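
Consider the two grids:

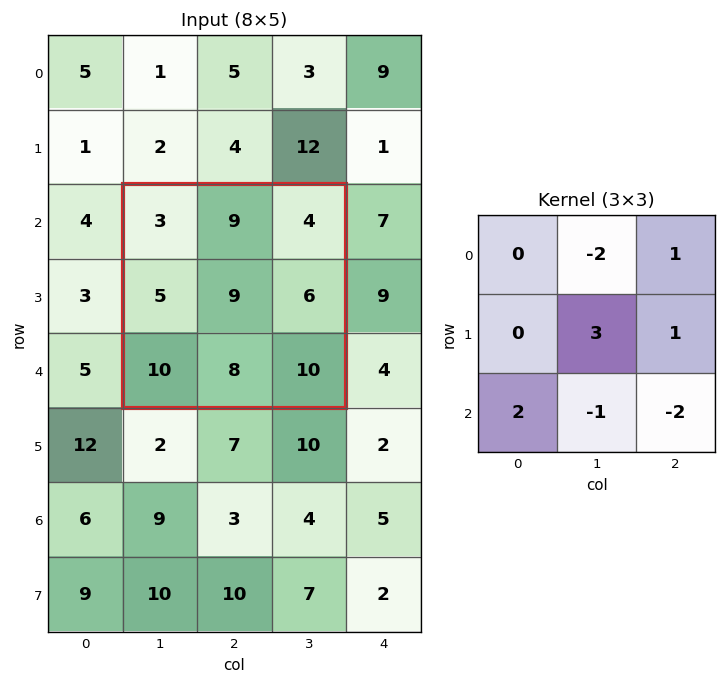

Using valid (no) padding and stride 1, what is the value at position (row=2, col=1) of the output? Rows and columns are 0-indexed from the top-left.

The receptive field on the input at this output position is [3 9 4 / 5 9 6 / 10 8 10]. Elementwise product with the kernel and sum: 9·-2 + 4·1 + 9·3 + 6·1 + 10·2 + 8·-1 + 10·-2.

11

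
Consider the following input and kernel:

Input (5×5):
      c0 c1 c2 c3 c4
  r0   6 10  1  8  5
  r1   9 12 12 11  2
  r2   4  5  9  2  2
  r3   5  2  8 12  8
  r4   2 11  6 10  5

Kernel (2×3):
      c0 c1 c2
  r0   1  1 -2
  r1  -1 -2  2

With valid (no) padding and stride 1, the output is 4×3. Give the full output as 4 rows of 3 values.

Output[0,0]: The receptive field on the input at this output position is [6 10 1 / 9 12 12]. Elementwise product with the kernel and sum: 6·1 + 10·1 + 1·-2 + 9·-1 + 12·-2 + 12·2.
Output[0,1]: The receptive field on the input at this output position is [10 1 8 / 12 12 11]. Elementwise product with the kernel and sum: 10·1 + 1·1 + 8·-2 + 12·-1 + 12·-2 + 11·2.

5 -19 -31
1 -17 10
-2 16 -9
-21 -17 -12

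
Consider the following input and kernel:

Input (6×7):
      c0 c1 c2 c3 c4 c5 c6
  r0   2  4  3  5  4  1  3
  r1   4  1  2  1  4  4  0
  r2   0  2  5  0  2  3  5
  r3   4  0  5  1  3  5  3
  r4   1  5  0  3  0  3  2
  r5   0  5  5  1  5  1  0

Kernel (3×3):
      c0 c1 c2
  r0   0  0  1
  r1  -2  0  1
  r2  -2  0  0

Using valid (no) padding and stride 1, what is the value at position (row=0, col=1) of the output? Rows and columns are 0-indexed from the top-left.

0

The receptive field on the input at this output position is [4 3 5 / 1 2 1 / 2 5 0]. Elementwise product with the kernel and sum: 5·1 + 1·-2 + 1·1 + 2·-2.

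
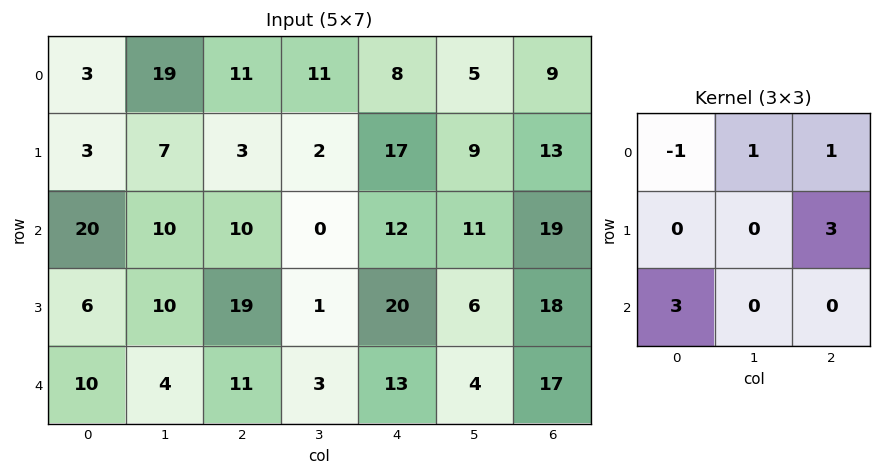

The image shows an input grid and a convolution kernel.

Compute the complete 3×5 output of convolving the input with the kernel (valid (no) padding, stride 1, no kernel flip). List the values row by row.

Output[0,0]: The receptive field on the input at this output position is [3 19 11 / 3 7 3 / 20 10 10]. Elementwise product with the kernel and sum: 3·-1 + 19·1 + 11·1 + 3·3 + 20·3.
Output[0,1]: The receptive field on the input at this output position is [19 11 11 / 7 3 2 / 10 10 0]. Elementwise product with the kernel and sum: 19·-1 + 11·1 + 11·1 + 2·3 + 10·3.

96 39 89 29 81
55 28 109 60 122
87 15 95 50 111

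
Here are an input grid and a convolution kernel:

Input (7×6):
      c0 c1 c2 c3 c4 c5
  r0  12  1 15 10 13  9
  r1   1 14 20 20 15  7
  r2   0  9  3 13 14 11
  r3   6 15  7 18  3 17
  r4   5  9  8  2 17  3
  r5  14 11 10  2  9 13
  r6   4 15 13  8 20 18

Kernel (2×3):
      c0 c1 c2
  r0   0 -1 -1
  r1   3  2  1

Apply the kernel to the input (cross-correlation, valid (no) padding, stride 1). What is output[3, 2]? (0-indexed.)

The receptive field on the input at this output position is [7 18 3 / 8 2 17]. Elementwise product with the kernel and sum: 18·-1 + 3·-1 + 8·3 + 2·2 + 17·1.

24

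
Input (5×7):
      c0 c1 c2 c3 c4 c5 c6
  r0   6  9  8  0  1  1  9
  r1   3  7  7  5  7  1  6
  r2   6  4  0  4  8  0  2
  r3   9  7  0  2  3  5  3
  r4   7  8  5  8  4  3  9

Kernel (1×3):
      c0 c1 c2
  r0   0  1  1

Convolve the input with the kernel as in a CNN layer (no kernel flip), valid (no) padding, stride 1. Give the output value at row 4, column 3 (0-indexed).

The receptive field on the input at this output position is [8 4 3]. Elementwise product with the kernel and sum: 4·1 + 3·1.

7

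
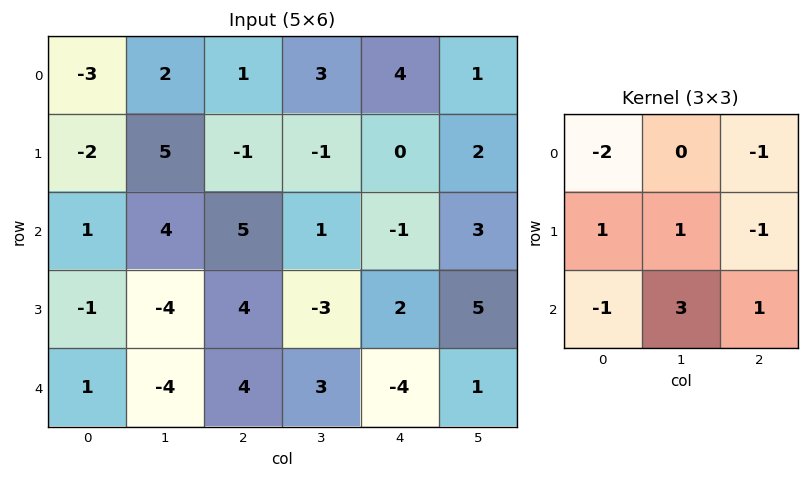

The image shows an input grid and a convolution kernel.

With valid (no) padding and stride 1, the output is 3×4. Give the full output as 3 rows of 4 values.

25 10 -11 -11
-2 12 -2 11
-25 13 -9 -25

Output[0,0]: The receptive field on the input at this output position is [-3 2 1 / -2 5 -1 / 1 4 5]. Elementwise product with the kernel and sum: -3·-2 + 1·-1 + -2·1 + 5·1 + -1·-1 + 1·-1 + 4·3 + 5·1.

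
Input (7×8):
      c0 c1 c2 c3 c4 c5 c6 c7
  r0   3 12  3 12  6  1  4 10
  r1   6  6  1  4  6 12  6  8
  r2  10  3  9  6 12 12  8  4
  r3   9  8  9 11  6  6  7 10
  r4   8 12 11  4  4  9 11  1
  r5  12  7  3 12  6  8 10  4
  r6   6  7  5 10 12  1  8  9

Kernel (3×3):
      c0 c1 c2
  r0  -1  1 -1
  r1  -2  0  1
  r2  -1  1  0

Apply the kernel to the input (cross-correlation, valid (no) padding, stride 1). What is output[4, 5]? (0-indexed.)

-4

The receptive field on the input at this output position is [9 11 1 / 8 10 4 / 1 8 9]. Elementwise product with the kernel and sum: 9·-1 + 11·1 + 1·-1 + 8·-2 + 4·1 + 1·-1 + 8·1.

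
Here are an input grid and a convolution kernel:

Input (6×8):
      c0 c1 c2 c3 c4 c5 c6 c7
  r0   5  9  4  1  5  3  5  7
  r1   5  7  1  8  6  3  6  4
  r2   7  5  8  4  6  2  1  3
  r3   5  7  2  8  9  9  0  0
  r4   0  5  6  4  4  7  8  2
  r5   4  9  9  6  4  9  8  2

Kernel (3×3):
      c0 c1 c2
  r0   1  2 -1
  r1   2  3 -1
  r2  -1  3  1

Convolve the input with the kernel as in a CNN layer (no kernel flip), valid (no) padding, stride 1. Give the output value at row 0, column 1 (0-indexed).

48

The receptive field on the input at this output position is [9 4 1 / 7 1 8 / 5 8 4]. Elementwise product with the kernel and sum: 9·1 + 4·2 + 1·-1 + 7·2 + 1·3 + 8·-1 + 5·-1 + 8·3 + 4·1.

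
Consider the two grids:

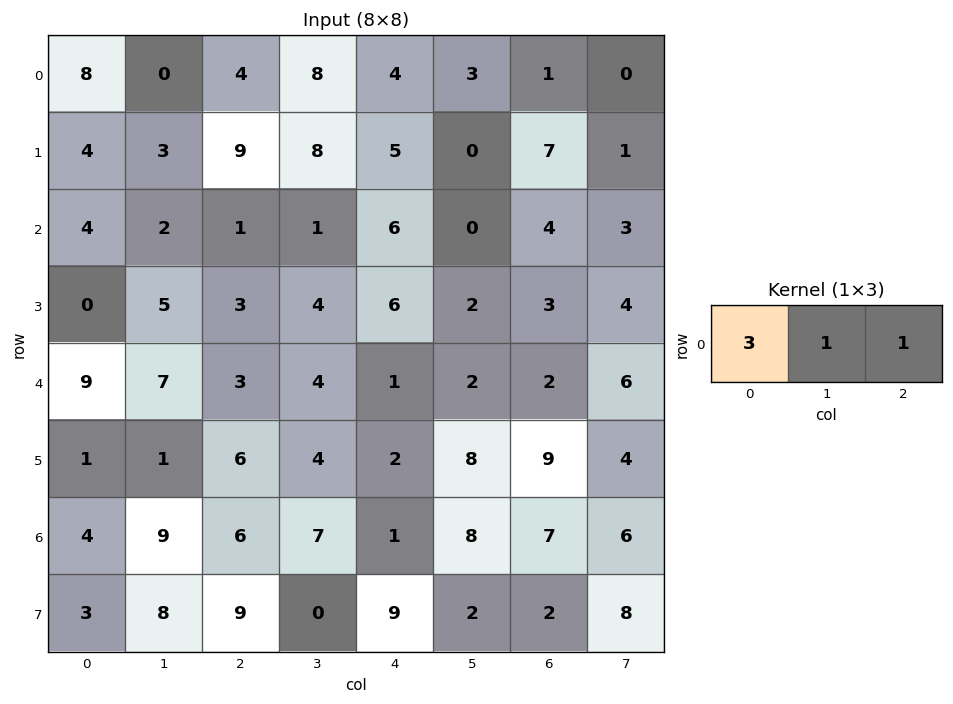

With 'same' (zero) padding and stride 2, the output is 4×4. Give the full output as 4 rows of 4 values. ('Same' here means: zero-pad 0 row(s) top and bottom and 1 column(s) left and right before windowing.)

Output[0,0]: The receptive field on the zero-padded input at this output position is [0 8 0]. Elementwise product with the kernel and sum: 0·3 + 8·1 + 0·1.

8 12 31 10
6 8 9 7
16 28 15 14
13 40 30 37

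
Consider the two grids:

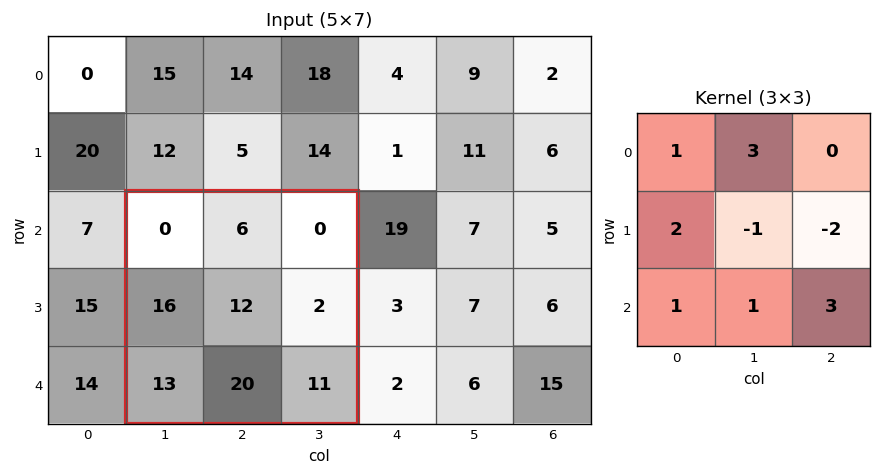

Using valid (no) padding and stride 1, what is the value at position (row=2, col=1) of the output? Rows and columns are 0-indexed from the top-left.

The receptive field on the input at this output position is [0 6 0 / 16 12 2 / 13 20 11]. Elementwise product with the kernel and sum: 0·1 + 6·3 + 16·2 + 12·-1 + 2·-2 + 13·1 + 20·1 + 11·3.

100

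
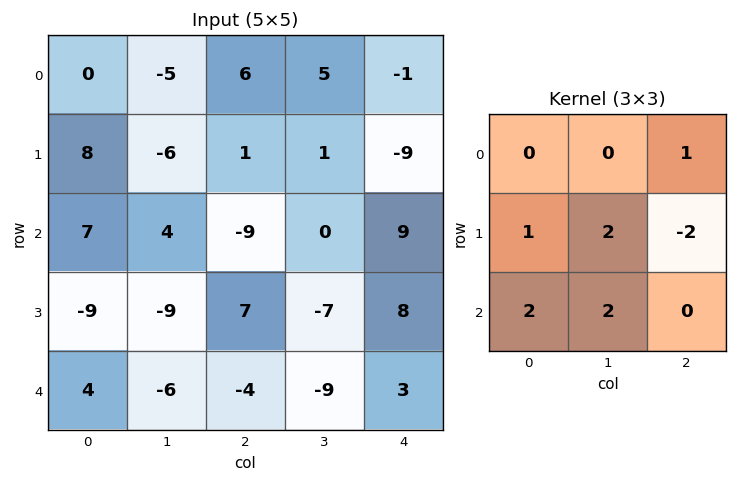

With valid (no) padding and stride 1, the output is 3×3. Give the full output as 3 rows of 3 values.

Output[0,0]: The receptive field on the input at this output position is [0 -5 6 / 8 -6 1 / 7 4 -9]. Elementwise product with the kernel and sum: 6·1 + 8·1 + -6·2 + 1·-2 + 7·2 + 4·2.

22 -11 2
-2 -17 -36
-54 -1 -40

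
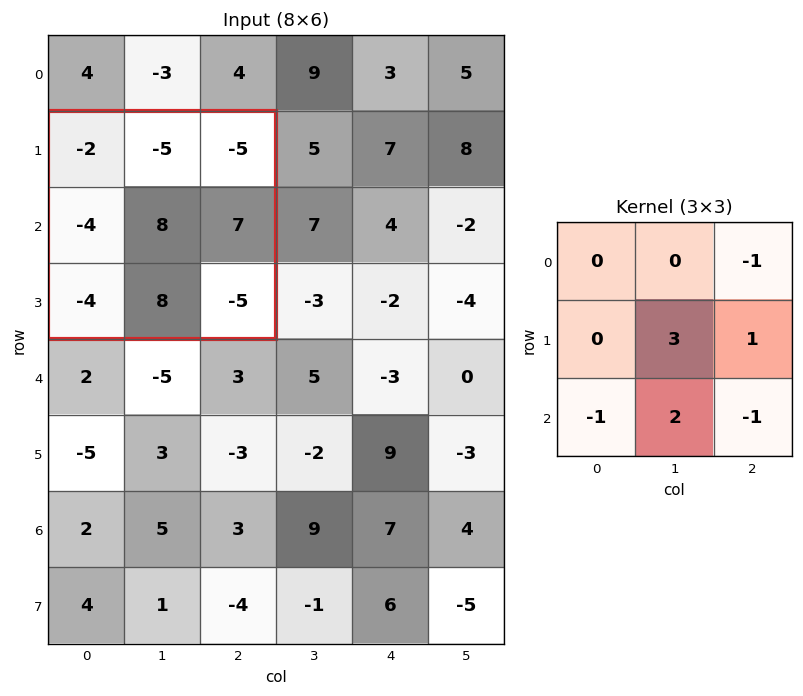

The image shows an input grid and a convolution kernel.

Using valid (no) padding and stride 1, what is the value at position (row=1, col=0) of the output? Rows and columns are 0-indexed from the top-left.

The receptive field on the input at this output position is [-2 -5 -5 / -4 8 7 / -4 8 -5]. Elementwise product with the kernel and sum: -5·-1 + 8·3 + 7·1 + -4·-1 + 8·2 + -5·-1.

61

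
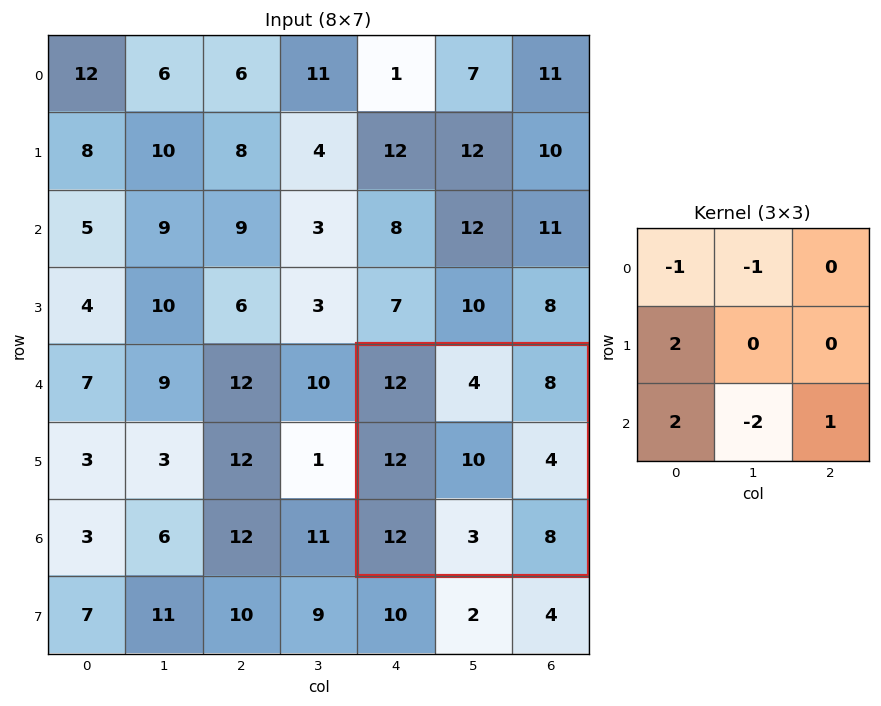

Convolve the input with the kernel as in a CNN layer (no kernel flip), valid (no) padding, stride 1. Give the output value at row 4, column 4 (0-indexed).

The receptive field on the input at this output position is [12 4 8 / 12 10 4 / 12 3 8]. Elementwise product with the kernel and sum: 12·-1 + 4·-1 + 12·2 + 12·2 + 3·-2 + 8·1.

34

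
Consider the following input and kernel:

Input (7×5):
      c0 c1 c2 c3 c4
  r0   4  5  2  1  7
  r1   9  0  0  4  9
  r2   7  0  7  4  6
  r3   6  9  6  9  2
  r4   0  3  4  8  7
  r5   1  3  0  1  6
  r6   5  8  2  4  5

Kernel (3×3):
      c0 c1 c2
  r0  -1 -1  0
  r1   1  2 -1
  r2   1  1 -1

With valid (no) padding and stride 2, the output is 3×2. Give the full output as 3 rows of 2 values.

Output[0,0]: The receptive field on the input at this output position is [4 5 2 / 9 0 0 / 7 0 7]. Elementwise product with the kernel and sum: 4·-1 + 5·-1 + 9·1 + 0·2 + 0·-1 + 7·1 + 0·1 + 7·-1.

0 1
10 16
15 -15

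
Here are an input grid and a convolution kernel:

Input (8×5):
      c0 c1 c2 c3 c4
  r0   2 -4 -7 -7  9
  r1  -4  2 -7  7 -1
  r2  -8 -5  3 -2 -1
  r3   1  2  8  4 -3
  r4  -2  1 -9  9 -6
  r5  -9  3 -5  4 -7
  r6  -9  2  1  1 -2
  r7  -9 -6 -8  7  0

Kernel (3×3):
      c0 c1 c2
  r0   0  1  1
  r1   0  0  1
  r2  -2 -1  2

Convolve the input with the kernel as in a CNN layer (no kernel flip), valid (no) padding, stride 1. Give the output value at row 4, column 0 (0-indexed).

The receptive field on the input at this output position is [-2 1 -9 / -9 3 -5 / -9 2 1]. Elementwise product with the kernel and sum: 1·1 + -9·1 + -5·1 + -9·-2 + 2·-1 + 1·2.

5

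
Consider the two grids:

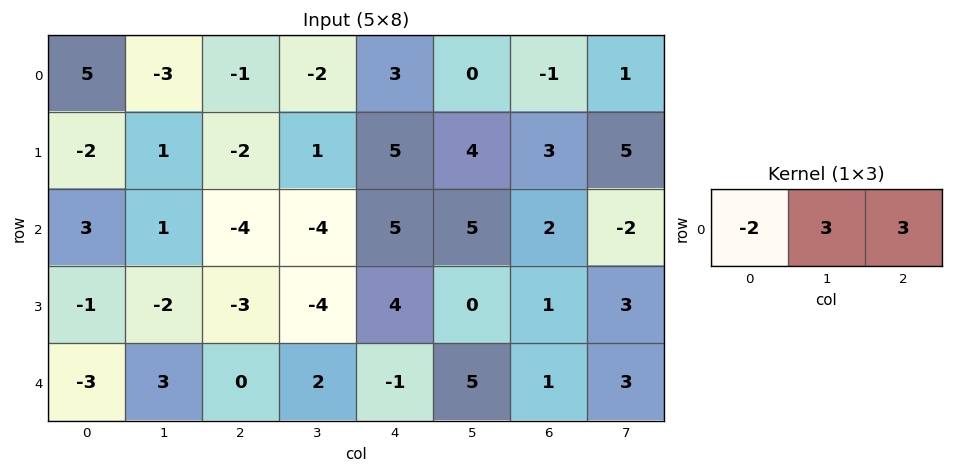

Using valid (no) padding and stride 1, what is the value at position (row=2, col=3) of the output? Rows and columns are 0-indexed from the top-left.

38

The receptive field on the input at this output position is [-4 5 5]. Elementwise product with the kernel and sum: -4·-2 + 5·3 + 5·3.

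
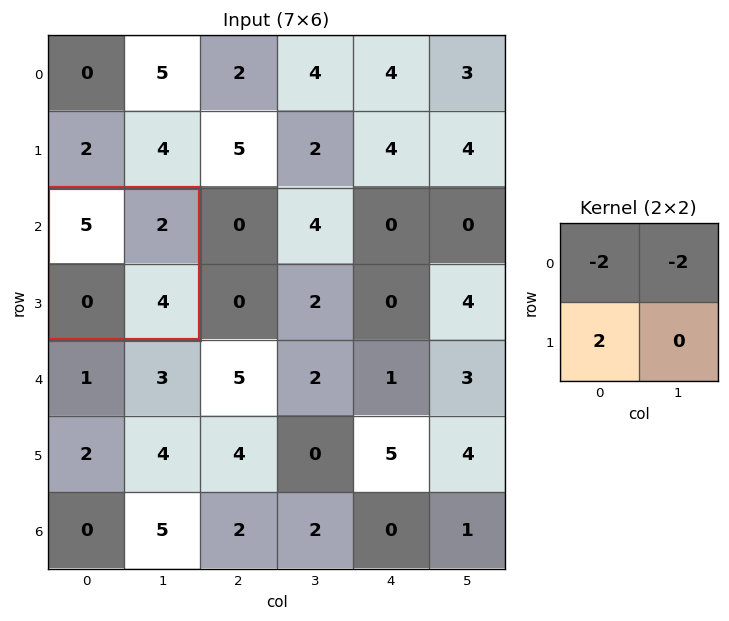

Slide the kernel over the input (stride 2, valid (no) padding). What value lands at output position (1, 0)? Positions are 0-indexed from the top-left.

The receptive field on the input at this output position is [5 2 / 0 4]. Elementwise product with the kernel and sum: 5·-2 + 2·-2 + 0·2.

-14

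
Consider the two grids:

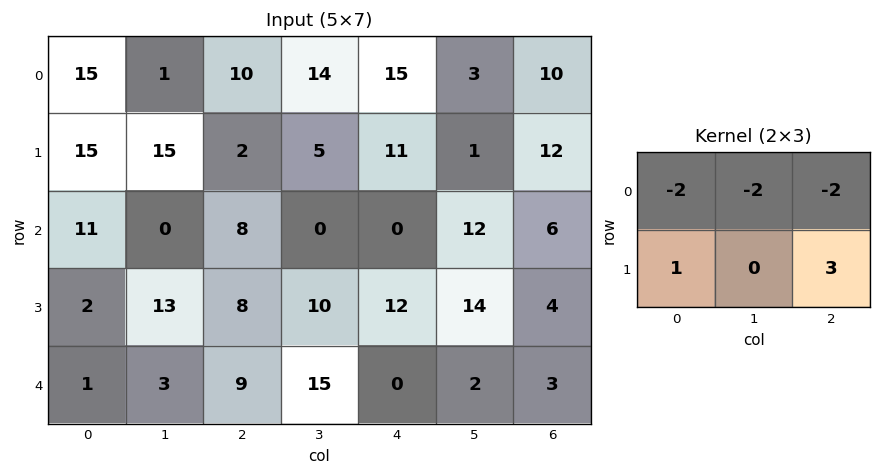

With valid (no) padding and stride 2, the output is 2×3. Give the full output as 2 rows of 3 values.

-31 -43 -9
-12 28 -12

Output[0,0]: The receptive field on the input at this output position is [15 1 10 / 15 15 2]. Elementwise product with the kernel and sum: 15·-2 + 1·-2 + 10·-2 + 15·1 + 2·3.
Output[0,1]: The receptive field on the input at this output position is [10 14 15 / 2 5 11]. Elementwise product with the kernel and sum: 10·-2 + 14·-2 + 15·-2 + 2·1 + 11·3.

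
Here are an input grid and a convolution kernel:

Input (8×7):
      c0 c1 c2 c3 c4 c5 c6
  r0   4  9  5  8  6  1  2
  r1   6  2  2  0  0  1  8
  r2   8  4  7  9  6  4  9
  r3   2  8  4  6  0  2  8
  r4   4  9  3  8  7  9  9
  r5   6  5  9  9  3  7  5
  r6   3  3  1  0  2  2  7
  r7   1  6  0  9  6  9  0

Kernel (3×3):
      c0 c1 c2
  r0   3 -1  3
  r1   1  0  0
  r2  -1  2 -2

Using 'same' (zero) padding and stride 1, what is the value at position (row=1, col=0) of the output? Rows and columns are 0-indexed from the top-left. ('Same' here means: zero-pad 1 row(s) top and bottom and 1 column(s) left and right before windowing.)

31

The receptive field on the zero-padded input at this output position is [0 4 9 / 0 6 2 / 0 8 4]. Elementwise product with the kernel and sum: 0·3 + 4·-1 + 9·3 + 0·1 + 0·-1 + 8·2 + 4·-2.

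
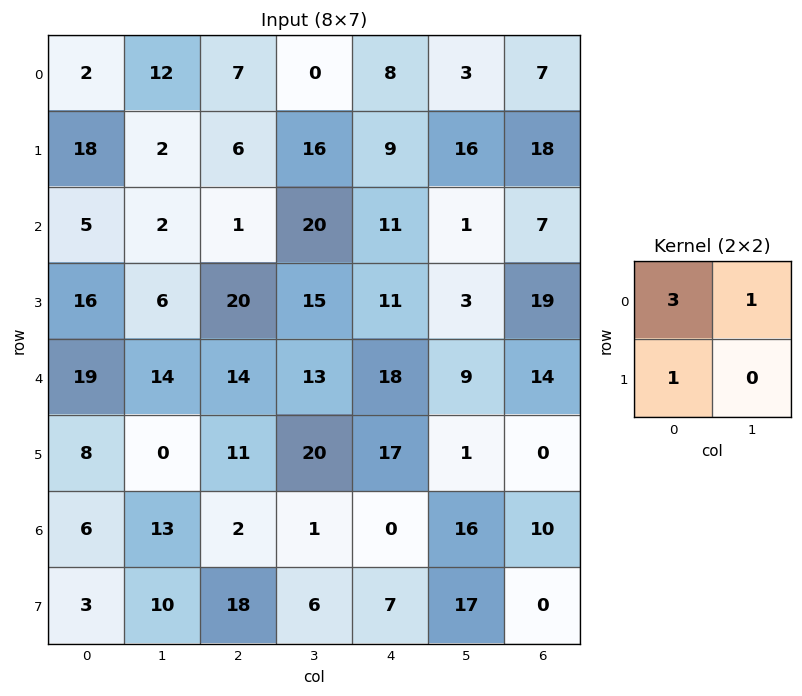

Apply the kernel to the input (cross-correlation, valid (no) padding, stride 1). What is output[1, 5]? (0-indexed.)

67

The receptive field on the input at this output position is [16 18 / 1 7]. Elementwise product with the kernel and sum: 16·3 + 18·1 + 1·1.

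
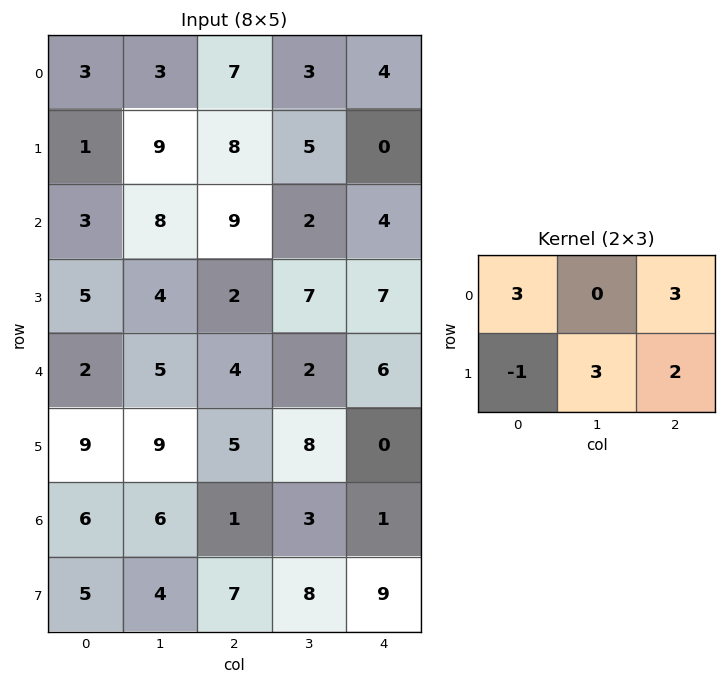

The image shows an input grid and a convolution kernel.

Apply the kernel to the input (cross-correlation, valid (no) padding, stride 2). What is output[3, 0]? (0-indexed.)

The receptive field on the input at this output position is [6 6 1 / 5 4 7]. Elementwise product with the kernel and sum: 6·3 + 1·3 + 5·-1 + 4·3 + 7·2.

42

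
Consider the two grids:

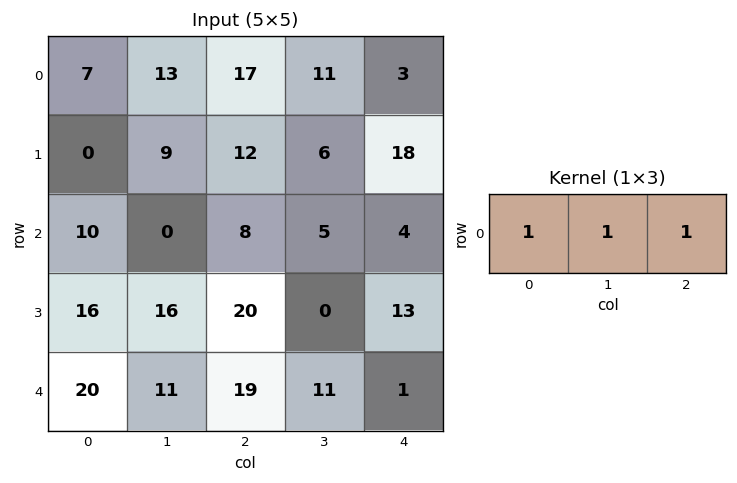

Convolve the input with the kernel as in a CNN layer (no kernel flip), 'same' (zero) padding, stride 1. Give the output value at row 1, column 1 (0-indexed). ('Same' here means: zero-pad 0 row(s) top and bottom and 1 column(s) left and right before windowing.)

The receptive field on the zero-padded input at this output position is [0 9 12]. Elementwise product with the kernel and sum: 0·1 + 9·1 + 12·1.

21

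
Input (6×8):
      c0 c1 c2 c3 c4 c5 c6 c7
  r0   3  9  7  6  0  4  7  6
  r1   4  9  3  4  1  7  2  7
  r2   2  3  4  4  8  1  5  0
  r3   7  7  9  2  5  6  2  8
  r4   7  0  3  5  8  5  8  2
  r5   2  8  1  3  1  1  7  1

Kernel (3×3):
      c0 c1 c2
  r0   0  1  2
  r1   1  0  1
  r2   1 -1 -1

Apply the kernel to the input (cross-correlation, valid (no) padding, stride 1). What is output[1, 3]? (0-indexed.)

11

The receptive field on the input at this output position is [4 1 7 / 4 8 1 / 2 5 6]. Elementwise product with the kernel and sum: 1·1 + 7·2 + 4·1 + 1·1 + 2·1 + 5·-1 + 6·-1.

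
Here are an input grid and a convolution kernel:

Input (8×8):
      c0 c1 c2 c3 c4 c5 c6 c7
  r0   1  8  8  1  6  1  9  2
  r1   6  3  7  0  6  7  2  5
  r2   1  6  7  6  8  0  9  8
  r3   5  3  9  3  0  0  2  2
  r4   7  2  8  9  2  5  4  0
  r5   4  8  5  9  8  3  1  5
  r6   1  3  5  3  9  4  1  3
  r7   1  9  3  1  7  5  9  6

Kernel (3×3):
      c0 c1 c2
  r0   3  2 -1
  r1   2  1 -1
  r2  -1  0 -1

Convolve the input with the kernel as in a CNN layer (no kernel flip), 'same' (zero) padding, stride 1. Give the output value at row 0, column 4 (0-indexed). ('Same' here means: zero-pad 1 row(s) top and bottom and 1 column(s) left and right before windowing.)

0

The receptive field on the zero-padded input at this output position is [0 0 0 / 1 6 1 / 0 6 7]. Elementwise product with the kernel and sum: 0·3 + 0·2 + 0·-1 + 1·2 + 6·1 + 1·-1 + 0·-1 + 7·-1.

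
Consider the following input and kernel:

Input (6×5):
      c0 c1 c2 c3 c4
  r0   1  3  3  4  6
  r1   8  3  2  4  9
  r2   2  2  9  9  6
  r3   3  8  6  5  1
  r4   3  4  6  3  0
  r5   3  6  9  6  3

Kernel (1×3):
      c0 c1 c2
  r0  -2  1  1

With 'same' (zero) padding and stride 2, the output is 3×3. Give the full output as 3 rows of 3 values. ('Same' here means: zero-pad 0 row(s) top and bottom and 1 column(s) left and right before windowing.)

4 1 -2
4 14 -12
7 1 -6

Output[0,0]: The receptive field on the zero-padded input at this output position is [0 1 3]. Elementwise product with the kernel and sum: 0·-2 + 1·1 + 3·1.
Output[0,1]: The receptive field on the zero-padded input at this output position is [3 3 4]. Elementwise product with the kernel and sum: 3·-2 + 3·1 + 4·1.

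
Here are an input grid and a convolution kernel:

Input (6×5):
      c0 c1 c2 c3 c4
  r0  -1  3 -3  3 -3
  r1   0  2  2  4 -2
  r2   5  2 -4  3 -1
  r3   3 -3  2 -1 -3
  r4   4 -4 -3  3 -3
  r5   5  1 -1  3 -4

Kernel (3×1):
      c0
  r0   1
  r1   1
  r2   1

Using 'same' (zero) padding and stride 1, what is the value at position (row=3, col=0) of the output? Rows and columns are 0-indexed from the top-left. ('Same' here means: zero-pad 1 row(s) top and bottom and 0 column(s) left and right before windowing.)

12

The receptive field on the zero-padded input at this output position is [5 / 3 / 4]. Elementwise product with the kernel and sum: 5·1 + 3·1 + 4·1.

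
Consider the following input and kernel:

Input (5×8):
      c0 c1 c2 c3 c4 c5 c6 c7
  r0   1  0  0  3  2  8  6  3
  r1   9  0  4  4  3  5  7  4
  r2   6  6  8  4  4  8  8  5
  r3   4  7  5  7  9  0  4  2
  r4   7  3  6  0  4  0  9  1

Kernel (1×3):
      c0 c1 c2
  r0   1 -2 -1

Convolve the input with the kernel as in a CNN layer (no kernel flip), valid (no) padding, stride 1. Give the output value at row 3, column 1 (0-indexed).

The receptive field on the input at this output position is [7 5 7]. Elementwise product with the kernel and sum: 7·1 + 5·-2 + 7·-1.

-10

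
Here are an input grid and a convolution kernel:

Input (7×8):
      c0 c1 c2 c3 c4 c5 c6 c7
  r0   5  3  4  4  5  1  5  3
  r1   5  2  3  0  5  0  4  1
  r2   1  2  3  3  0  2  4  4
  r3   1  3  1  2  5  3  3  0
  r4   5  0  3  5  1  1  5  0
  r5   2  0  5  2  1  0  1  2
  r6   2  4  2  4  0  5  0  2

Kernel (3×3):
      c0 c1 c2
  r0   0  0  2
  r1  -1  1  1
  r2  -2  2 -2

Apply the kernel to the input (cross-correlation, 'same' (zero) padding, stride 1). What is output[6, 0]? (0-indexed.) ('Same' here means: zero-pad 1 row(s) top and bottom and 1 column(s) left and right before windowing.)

The receptive field on the zero-padded input at this output position is [0 2 0 / 0 2 4 / 0 0 0]. Elementwise product with the kernel and sum: 0·2 + 0·-1 + 2·1 + 4·1 + 0·-2 + 0·2 + 0·-2.

6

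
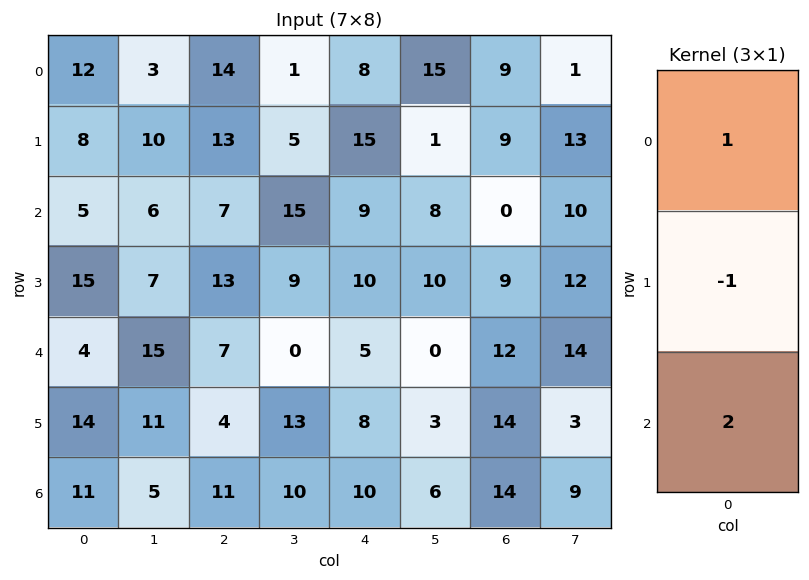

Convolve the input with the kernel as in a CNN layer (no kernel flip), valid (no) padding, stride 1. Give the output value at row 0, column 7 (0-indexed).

The receptive field on the input at this output position is [1 / 13 / 10]. Elementwise product with the kernel and sum: 1·1 + 13·-1 + 10·2.

8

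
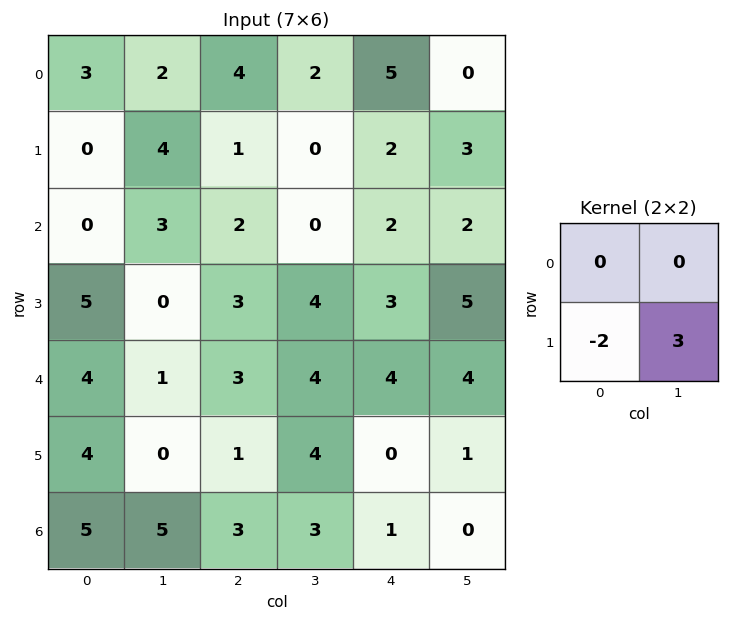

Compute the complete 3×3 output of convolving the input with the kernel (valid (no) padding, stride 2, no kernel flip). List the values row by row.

12 -2 5
-10 6 9
-8 10 3

Output[0,0]: The receptive field on the input at this output position is [3 2 / 0 4]. Elementwise product with the kernel and sum: 0·-2 + 4·3.
Output[0,1]: The receptive field on the input at this output position is [4 2 / 1 0]. Elementwise product with the kernel and sum: 1·-2 + 0·3.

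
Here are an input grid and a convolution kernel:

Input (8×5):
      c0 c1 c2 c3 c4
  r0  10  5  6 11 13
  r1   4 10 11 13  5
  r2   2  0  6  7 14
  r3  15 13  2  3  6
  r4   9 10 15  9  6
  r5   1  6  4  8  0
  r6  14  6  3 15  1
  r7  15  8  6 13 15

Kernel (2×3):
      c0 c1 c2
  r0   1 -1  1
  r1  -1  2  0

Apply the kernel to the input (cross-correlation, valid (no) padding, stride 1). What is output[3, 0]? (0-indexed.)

15

The receptive field on the input at this output position is [15 13 2 / 9 10 15]. Elementwise product with the kernel and sum: 15·1 + 13·-1 + 2·1 + 9·-1 + 10·2.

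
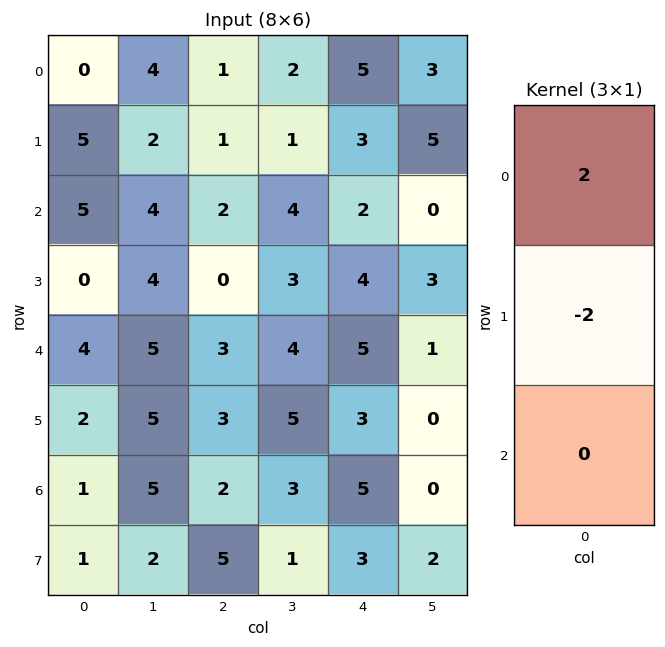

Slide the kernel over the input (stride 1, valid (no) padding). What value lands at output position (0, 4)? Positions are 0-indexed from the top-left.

4

The receptive field on the input at this output position is [5 / 3 / 2]. Elementwise product with the kernel and sum: 5·2 + 3·-2.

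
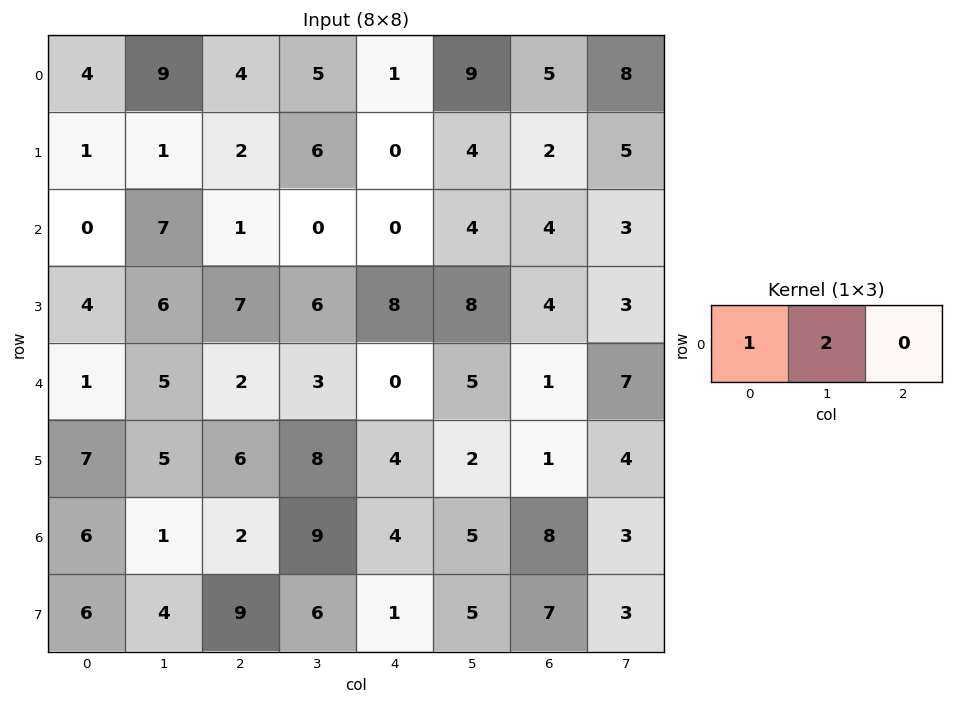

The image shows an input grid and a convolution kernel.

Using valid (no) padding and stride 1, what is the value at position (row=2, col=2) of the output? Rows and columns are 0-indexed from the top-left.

1

The receptive field on the input at this output position is [1 0 0]. Elementwise product with the kernel and sum: 1·1 + 0·2.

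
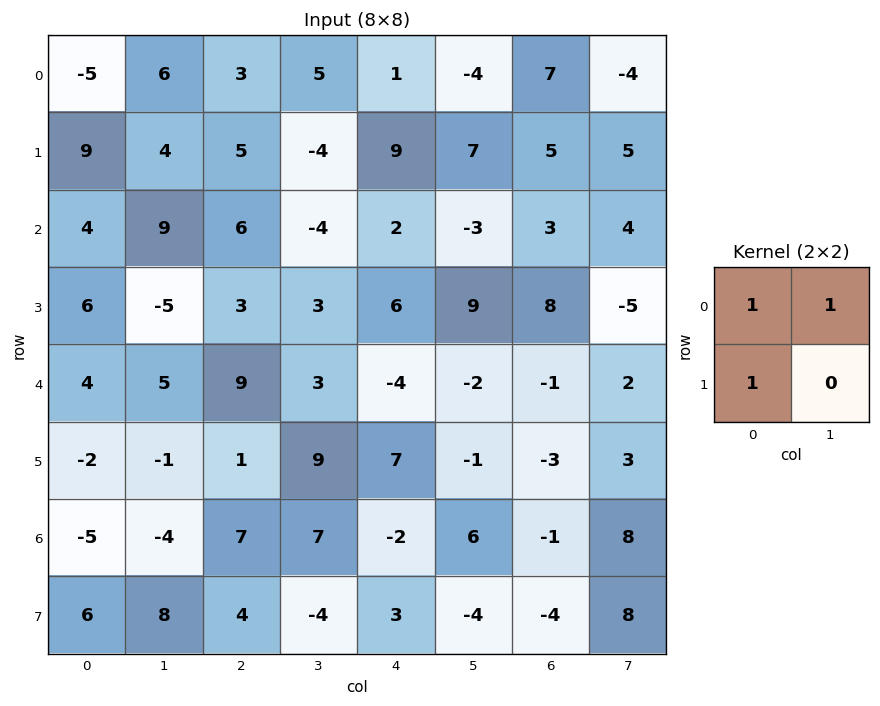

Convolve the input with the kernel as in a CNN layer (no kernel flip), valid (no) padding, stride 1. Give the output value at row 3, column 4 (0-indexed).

The receptive field on the input at this output position is [6 9 / -4 -2]. Elementwise product with the kernel and sum: 6·1 + 9·1 + -4·1.

11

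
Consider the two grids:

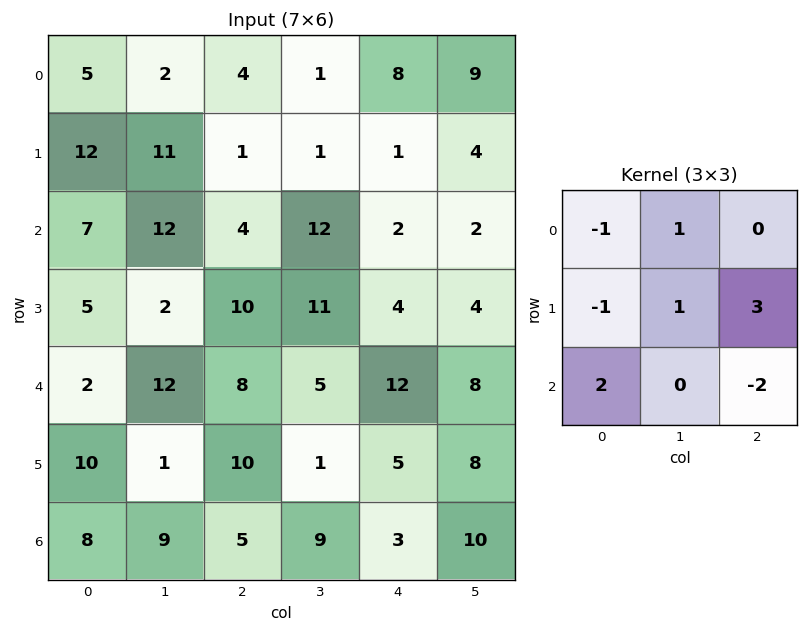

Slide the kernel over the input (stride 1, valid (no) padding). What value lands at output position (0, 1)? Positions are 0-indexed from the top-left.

-5

The receptive field on the input at this output position is [2 4 1 / 11 1 1 / 12 4 12]. Elementwise product with the kernel and sum: 2·-1 + 4·1 + 11·-1 + 1·1 + 1·3 + 12·2 + 12·-2.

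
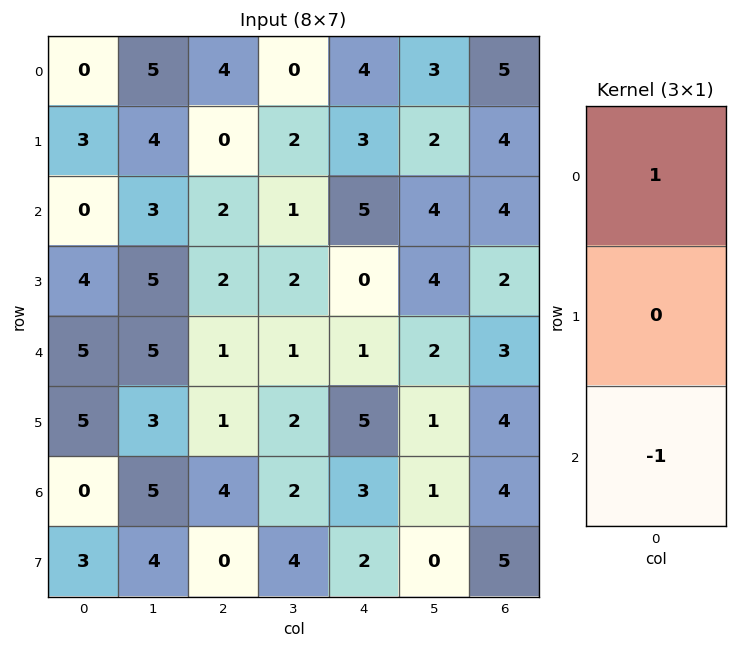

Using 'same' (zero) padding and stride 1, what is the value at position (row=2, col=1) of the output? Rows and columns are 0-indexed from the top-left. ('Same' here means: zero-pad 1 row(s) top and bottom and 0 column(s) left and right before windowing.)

The receptive field on the zero-padded input at this output position is [4 / 3 / 5]. Elementwise product with the kernel and sum: 4·1 + 5·-1.

-1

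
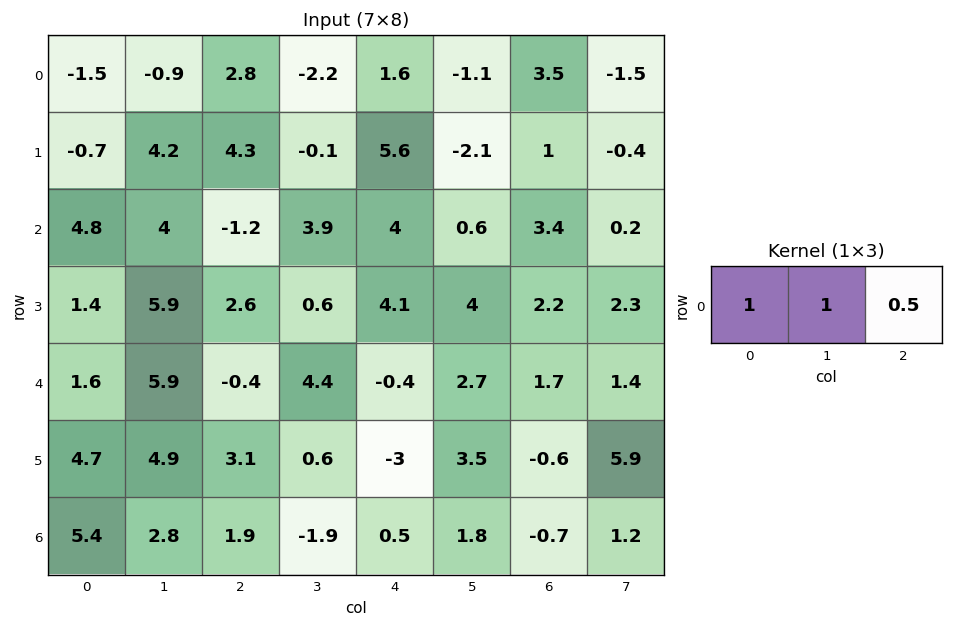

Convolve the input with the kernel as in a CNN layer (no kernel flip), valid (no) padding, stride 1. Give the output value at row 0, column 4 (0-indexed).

The receptive field on the input at this output position is [1.6 -1.1 3.5]. Elementwise product with the kernel and sum: 1.6·1 + -1.1·1 + 3.5·0.5.

2.25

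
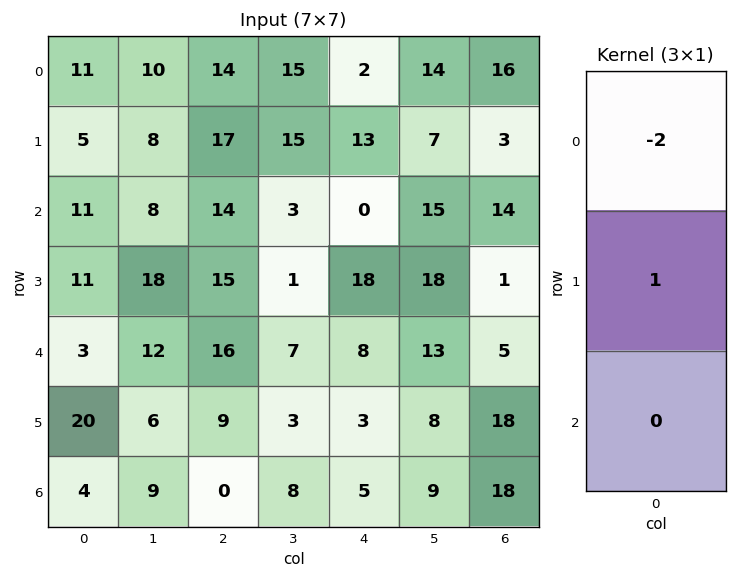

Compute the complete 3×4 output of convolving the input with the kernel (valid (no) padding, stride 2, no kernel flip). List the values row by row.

Output[0,0]: The receptive field on the input at this output position is [11 / 5 / 11]. Elementwise product with the kernel and sum: 11·-2 + 5·1.
Output[0,1]: The receptive field on the input at this output position is [14 / 17 / 14]. Elementwise product with the kernel and sum: 14·-2 + 17·1.

-17 -11 9 -29
-11 -13 18 -27
14 -23 -13 8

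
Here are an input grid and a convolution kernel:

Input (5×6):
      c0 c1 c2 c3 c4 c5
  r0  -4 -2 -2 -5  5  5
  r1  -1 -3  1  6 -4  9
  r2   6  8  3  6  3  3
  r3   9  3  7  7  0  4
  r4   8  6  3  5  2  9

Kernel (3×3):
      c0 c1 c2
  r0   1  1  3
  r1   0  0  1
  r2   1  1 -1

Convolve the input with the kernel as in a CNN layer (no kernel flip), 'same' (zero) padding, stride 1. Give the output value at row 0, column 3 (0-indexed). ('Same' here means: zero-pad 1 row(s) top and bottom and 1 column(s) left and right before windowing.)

16

The receptive field on the zero-padded input at this output position is [0 0 0 / -2 -5 5 / 1 6 -4]. Elementwise product with the kernel and sum: 0·1 + 0·1 + 0·3 + 5·1 + 1·1 + 6·1 + -4·-1.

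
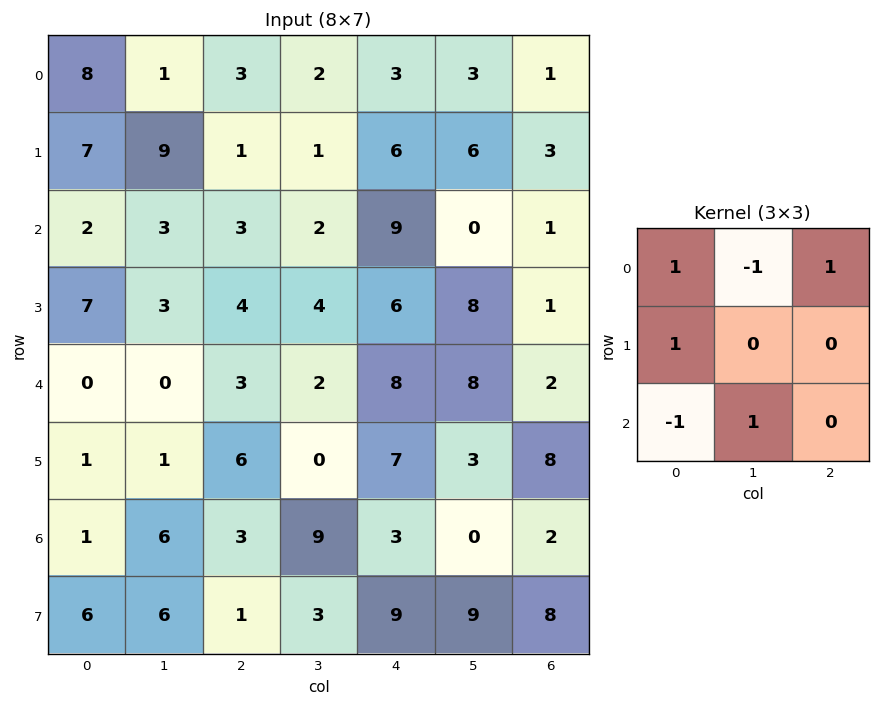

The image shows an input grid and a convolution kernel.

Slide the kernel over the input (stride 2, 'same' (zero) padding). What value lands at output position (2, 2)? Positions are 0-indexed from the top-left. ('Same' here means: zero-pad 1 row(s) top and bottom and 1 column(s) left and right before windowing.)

The receptive field on the zero-padded input at this output position is [4 6 8 / 2 8 8 / 0 7 3]. Elementwise product with the kernel and sum: 4·1 + 6·-1 + 8·1 + 2·1 + 0·-1 + 7·1.

15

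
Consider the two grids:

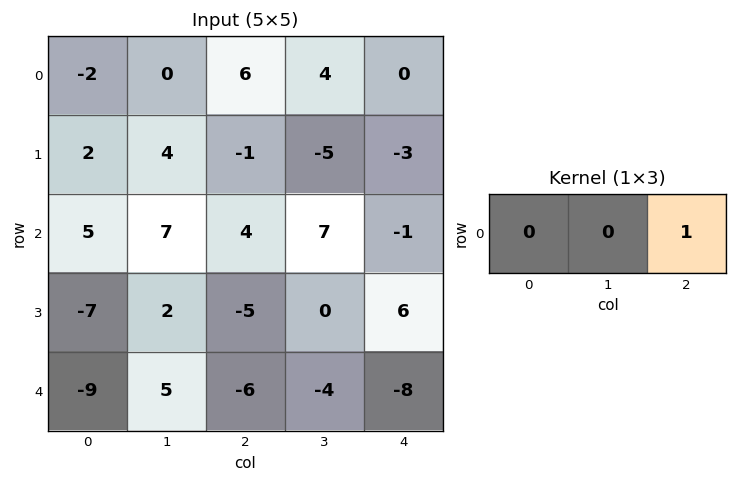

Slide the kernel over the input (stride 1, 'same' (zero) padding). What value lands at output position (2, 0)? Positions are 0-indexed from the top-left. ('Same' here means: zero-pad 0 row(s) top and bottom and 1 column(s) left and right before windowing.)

The receptive field on the zero-padded input at this output position is [0 5 7]. Elementwise product with the kernel and sum: 7·1.

7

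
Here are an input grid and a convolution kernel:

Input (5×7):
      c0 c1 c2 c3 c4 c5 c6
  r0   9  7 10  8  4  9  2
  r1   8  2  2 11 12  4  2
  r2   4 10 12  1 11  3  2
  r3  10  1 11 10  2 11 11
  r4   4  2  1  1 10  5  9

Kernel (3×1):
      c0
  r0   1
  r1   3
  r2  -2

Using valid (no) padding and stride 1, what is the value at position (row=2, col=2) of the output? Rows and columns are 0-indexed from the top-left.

43

The receptive field on the input at this output position is [12 / 11 / 1]. Elementwise product with the kernel and sum: 12·1 + 11·3 + 1·-2.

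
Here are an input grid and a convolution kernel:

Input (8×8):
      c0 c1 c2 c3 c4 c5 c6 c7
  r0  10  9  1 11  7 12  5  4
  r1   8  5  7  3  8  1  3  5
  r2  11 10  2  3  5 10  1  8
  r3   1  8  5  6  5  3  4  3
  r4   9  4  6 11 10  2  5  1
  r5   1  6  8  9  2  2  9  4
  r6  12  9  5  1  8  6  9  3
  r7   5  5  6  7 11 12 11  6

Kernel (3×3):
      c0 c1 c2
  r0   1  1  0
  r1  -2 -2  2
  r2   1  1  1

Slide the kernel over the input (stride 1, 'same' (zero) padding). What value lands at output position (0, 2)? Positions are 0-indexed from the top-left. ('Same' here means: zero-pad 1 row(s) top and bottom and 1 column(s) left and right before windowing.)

The receptive field on the zero-padded input at this output position is [0 0 0 / 9 1 11 / 5 7 3]. Elementwise product with the kernel and sum: 0·1 + 0·1 + 9·-2 + 1·-2 + 11·2 + 5·1 + 7·1 + 3·1.

17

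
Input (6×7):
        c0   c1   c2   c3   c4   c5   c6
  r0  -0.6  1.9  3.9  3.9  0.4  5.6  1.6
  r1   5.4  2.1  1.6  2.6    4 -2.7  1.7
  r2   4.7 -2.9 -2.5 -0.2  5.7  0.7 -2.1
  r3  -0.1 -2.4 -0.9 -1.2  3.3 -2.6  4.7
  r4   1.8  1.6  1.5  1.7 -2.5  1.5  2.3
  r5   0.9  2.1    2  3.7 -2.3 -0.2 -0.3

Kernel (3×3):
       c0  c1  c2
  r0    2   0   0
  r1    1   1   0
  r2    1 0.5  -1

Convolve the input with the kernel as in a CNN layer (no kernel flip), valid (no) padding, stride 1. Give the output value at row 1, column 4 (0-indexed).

The receptive field on the input at this output position is [4 -2.7 1.7 / 5.7 0.7 -2.1 / 3.3 -2.6 4.7]. Elementwise product with the kernel and sum: 4·2 + 5.7·1 + 0.7·1 + 3.3·1 + -2.6·0.5 + 4.7·-1.

11.7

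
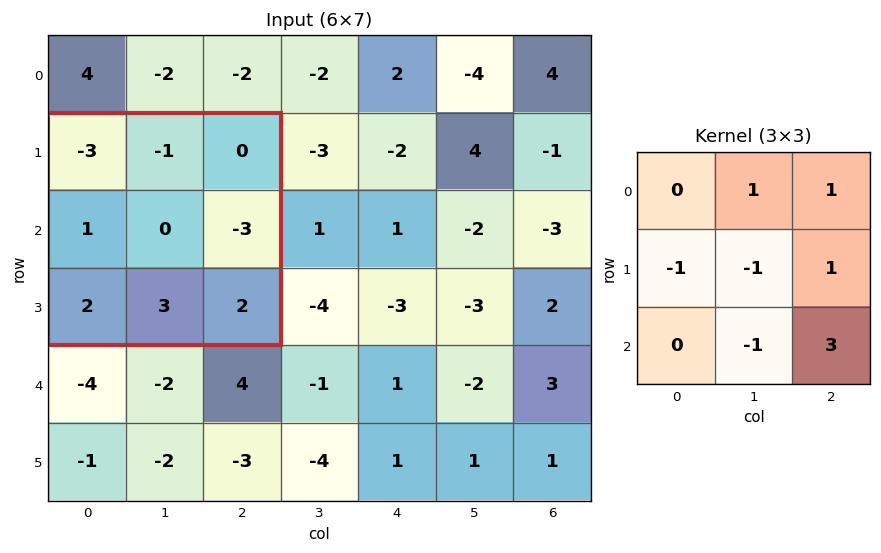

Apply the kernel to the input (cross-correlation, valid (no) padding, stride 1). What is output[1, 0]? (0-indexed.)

The receptive field on the input at this output position is [-3 -1 0 / 1 0 -3 / 2 3 2]. Elementwise product with the kernel and sum: -1·1 + 0·1 + 1·-1 + 0·-1 + -3·1 + 3·-1 + 2·3.

-2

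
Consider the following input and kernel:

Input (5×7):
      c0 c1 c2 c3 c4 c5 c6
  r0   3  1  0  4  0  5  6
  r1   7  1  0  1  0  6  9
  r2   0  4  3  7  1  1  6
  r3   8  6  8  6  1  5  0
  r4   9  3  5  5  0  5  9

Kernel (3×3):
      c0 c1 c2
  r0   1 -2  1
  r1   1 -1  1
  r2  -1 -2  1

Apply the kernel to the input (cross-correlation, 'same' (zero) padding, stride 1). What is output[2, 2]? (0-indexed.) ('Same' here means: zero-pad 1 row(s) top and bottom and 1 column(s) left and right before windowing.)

The receptive field on the zero-padded input at this output position is [1 0 1 / 4 3 7 / 6 8 6]. Elementwise product with the kernel and sum: 1·1 + 0·-2 + 1·1 + 4·1 + 3·-1 + 7·1 + 6·-1 + 8·-2 + 6·1.

-6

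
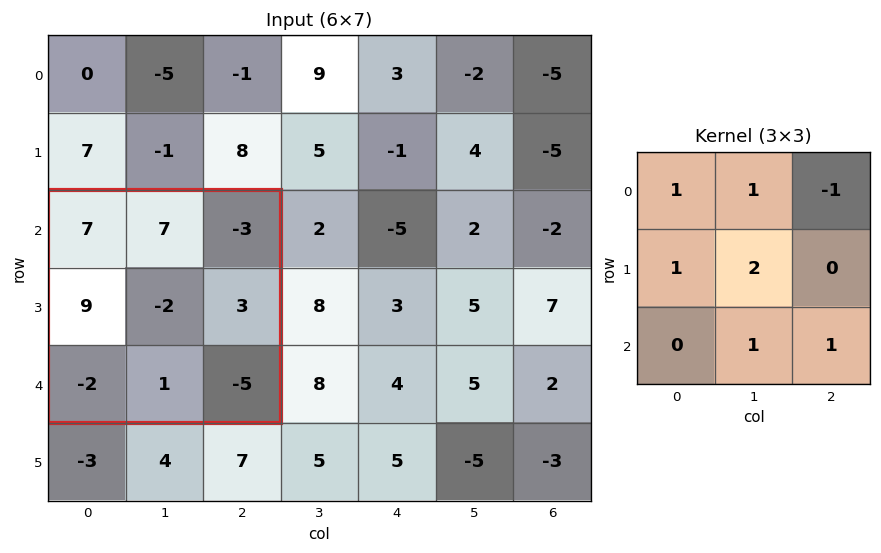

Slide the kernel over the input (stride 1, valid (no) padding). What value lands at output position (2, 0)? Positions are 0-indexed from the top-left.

The receptive field on the input at this output position is [7 7 -3 / 9 -2 3 / -2 1 -5]. Elementwise product with the kernel and sum: 7·1 + 7·1 + -3·-1 + 9·1 + -2·2 + 1·1 + -5·1.

18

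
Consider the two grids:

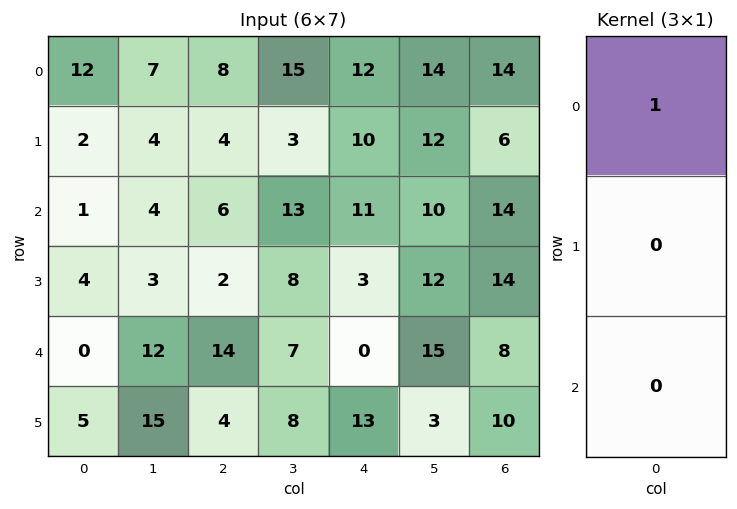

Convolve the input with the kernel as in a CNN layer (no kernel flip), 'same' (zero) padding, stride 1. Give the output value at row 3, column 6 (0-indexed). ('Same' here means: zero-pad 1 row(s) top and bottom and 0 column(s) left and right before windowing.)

The receptive field on the zero-padded input at this output position is [14 / 14 / 8]. Elementwise product with the kernel and sum: 14·1.

14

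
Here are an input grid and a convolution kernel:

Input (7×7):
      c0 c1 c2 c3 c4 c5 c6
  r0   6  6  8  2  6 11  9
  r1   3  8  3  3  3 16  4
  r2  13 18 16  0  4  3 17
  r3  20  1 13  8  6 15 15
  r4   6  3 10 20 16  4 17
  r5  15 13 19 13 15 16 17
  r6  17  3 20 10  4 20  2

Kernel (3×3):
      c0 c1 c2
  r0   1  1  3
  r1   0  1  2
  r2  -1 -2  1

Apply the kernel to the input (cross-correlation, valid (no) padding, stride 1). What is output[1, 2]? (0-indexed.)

The receptive field on the input at this output position is [3 3 3 / 16 0 4 / 13 8 6]. Elementwise product with the kernel and sum: 3·1 + 3·1 + 3·3 + 0·1 + 4·2 + 13·-1 + 8·-2 + 6·1.

0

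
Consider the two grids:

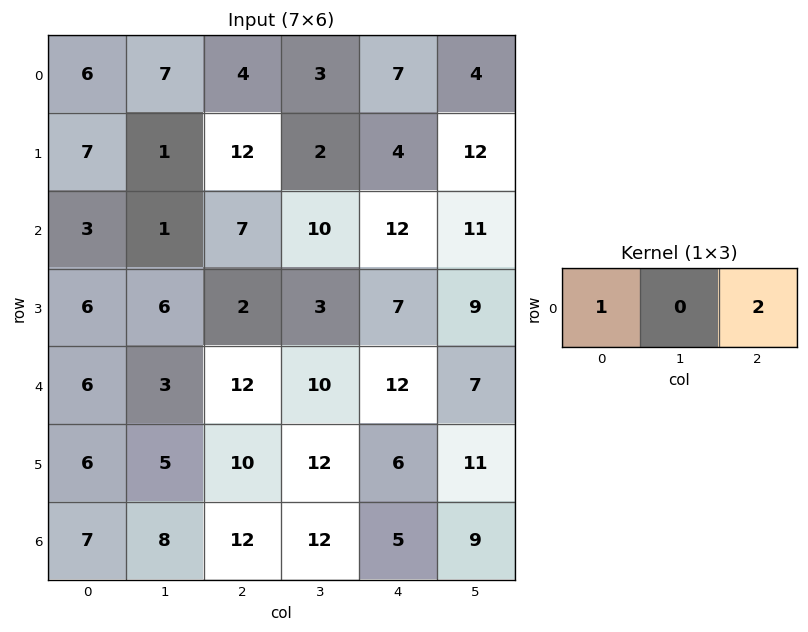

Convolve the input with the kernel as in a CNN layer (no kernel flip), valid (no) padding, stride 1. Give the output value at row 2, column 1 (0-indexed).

The receptive field on the input at this output position is [1 7 10]. Elementwise product with the kernel and sum: 1·1 + 10·2.

21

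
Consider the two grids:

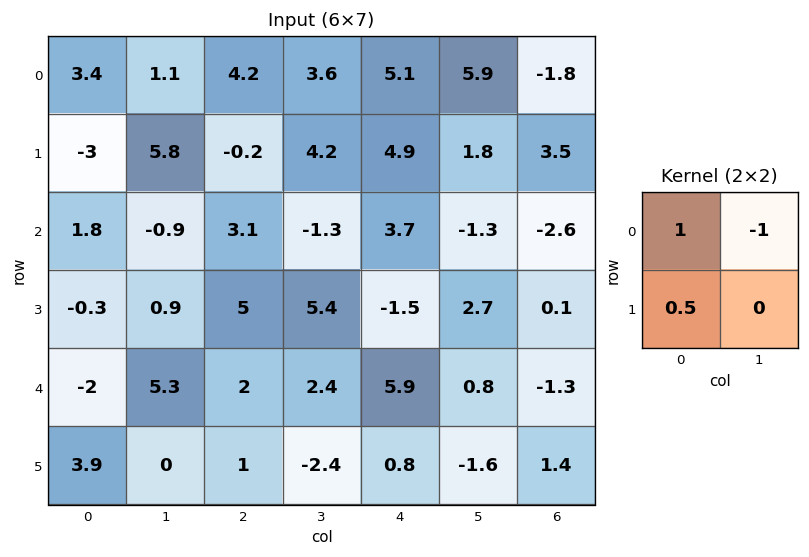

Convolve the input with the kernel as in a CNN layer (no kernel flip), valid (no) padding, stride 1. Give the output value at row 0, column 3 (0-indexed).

0.6

The receptive field on the input at this output position is [3.6 5.1 / 4.2 4.9]. Elementwise product with the kernel and sum: 3.6·1 + 5.1·-1 + 4.2·0.5.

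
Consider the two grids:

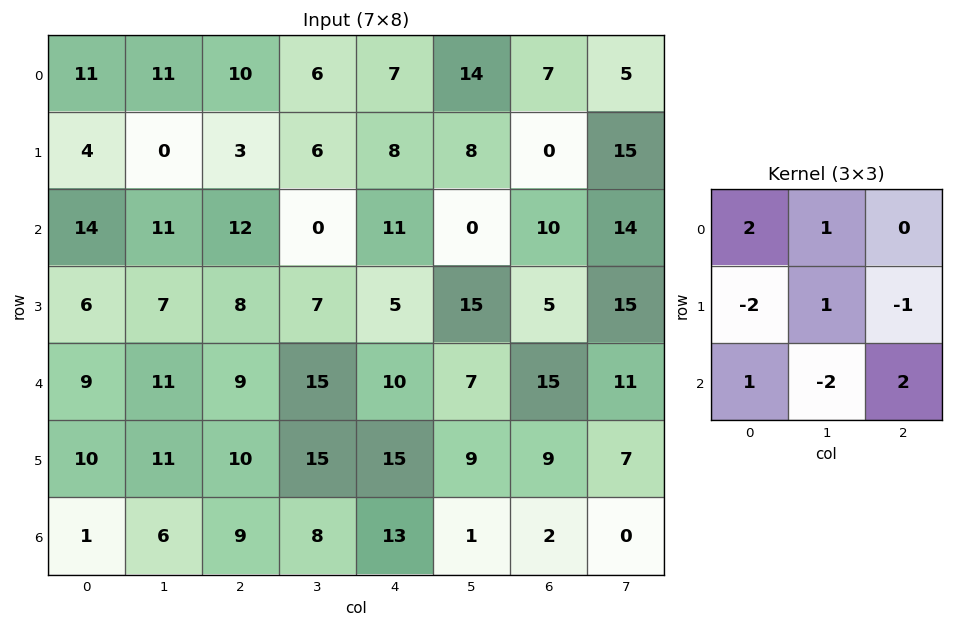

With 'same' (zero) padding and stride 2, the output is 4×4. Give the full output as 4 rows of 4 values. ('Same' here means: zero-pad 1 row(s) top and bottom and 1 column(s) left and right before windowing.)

-8 -12 -13 12
9 -2 58 47
6 15 -5 30
5 21 41 27

Output[0,0]: The receptive field on the zero-padded input at this output position is [0 0 0 / 0 11 11 / 0 4 0]. Elementwise product with the kernel and sum: 0·2 + 0·1 + 0·-2 + 11·1 + 11·-1 + 0·1 + 4·-2 + 0·2.
Output[0,1]: The receptive field on the zero-padded input at this output position is [0 0 0 / 11 10 6 / 0 3 6]. Elementwise product with the kernel and sum: 0·2 + 0·1 + 11·-2 + 10·1 + 6·-1 + 0·1 + 3·-2 + 6·2.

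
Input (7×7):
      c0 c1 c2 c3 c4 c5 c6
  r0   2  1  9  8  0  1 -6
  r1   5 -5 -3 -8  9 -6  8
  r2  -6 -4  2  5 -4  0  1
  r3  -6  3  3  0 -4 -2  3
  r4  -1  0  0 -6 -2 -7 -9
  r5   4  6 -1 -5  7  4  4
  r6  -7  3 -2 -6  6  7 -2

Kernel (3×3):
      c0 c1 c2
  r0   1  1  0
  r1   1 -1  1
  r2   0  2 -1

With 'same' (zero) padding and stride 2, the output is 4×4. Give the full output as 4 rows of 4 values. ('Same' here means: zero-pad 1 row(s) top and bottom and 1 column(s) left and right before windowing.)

14 2 33 23
-8 -3 4 7
-3 3 -5 11
14 4 -3 17

Output[0,0]: The receptive field on the zero-padded input at this output position is [0 0 0 / 0 2 1 / 0 5 -5]. Elementwise product with the kernel and sum: 0·1 + 0·1 + 0·1 + 2·-1 + 1·1 + 5·2 + -5·-1.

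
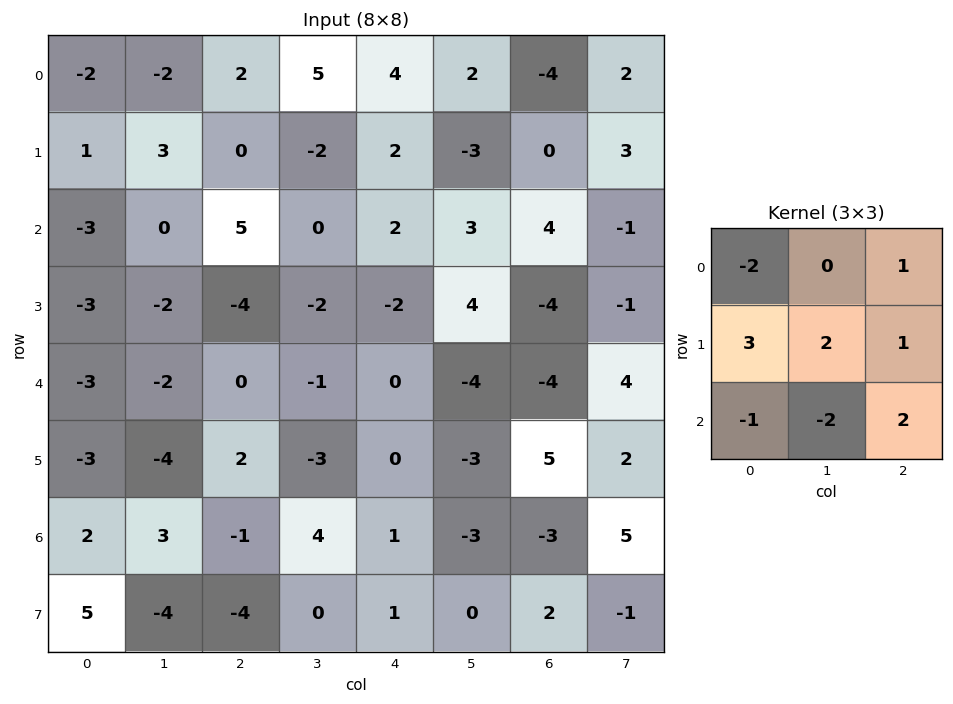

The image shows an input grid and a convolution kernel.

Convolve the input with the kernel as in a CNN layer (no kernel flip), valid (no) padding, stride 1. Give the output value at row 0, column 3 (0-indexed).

-11

The receptive field on the input at this output position is [5 4 2 / -2 2 -3 / 0 2 3]. Elementwise product with the kernel and sum: 5·-2 + 2·1 + -2·3 + 2·2 + -3·1 + 0·-1 + 2·-2 + 3·2.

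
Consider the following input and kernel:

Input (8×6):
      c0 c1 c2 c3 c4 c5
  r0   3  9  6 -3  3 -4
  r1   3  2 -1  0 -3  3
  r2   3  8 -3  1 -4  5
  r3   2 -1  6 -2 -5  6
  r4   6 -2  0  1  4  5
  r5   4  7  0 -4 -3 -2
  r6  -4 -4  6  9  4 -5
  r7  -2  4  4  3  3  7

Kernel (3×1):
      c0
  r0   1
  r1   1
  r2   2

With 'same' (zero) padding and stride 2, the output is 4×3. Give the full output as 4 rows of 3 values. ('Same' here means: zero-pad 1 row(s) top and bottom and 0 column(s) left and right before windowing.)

Output[0,0]: The receptive field on the zero-padded input at this output position is [0 / 3 / 3]. Elementwise product with the kernel and sum: 0·1 + 3·1 + 3·2.
Output[0,1]: The receptive field on the zero-padded input at this output position is [0 / 6 / -1]. Elementwise product with the kernel and sum: 0·1 + 6·1 + -1·2.

9 4 -3
10 8 -17
16 6 -7
-4 14 7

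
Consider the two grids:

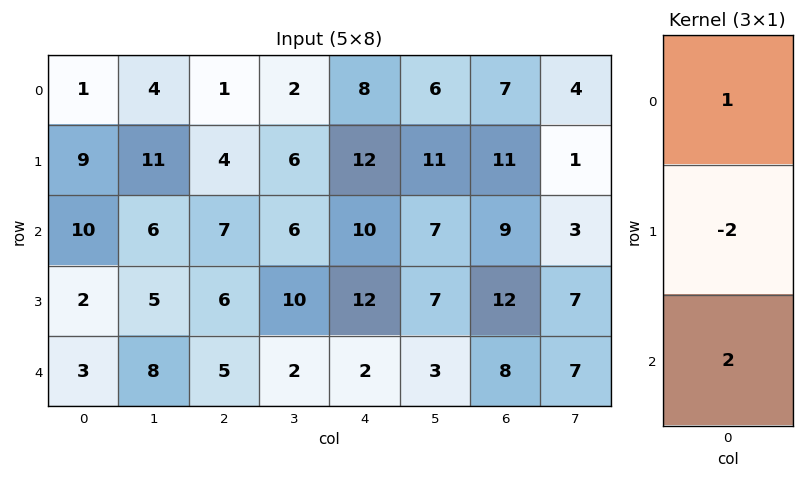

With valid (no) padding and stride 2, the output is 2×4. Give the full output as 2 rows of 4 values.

Output[0,0]: The receptive field on the input at this output position is [1 / 9 / 10]. Elementwise product with the kernel and sum: 1·1 + 9·-2 + 10·2.

3 7 4 3
12 5 -10 1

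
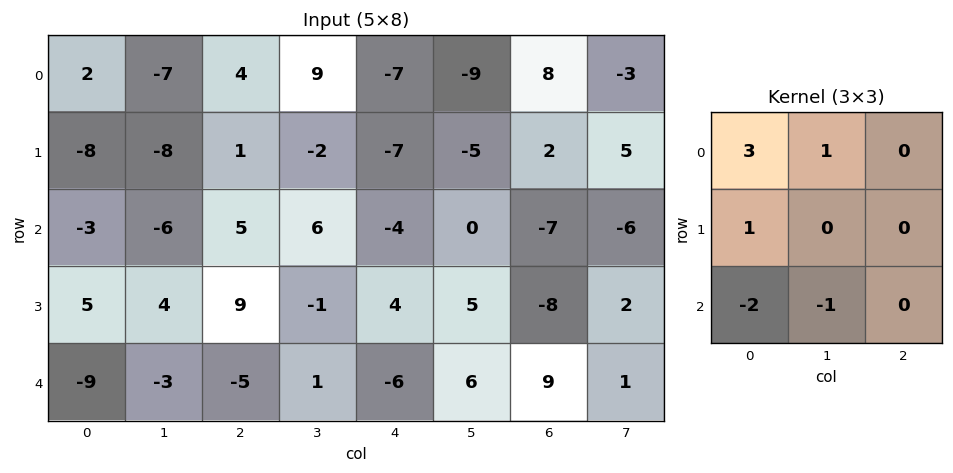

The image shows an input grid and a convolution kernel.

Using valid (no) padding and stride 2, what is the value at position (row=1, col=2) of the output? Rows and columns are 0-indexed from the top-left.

The receptive field on the input at this output position is [-4 0 -7 / 4 5 -8 / -6 6 9]. Elementwise product with the kernel and sum: -4·3 + 0·1 + 4·1 + -6·-2 + 6·-1.

-2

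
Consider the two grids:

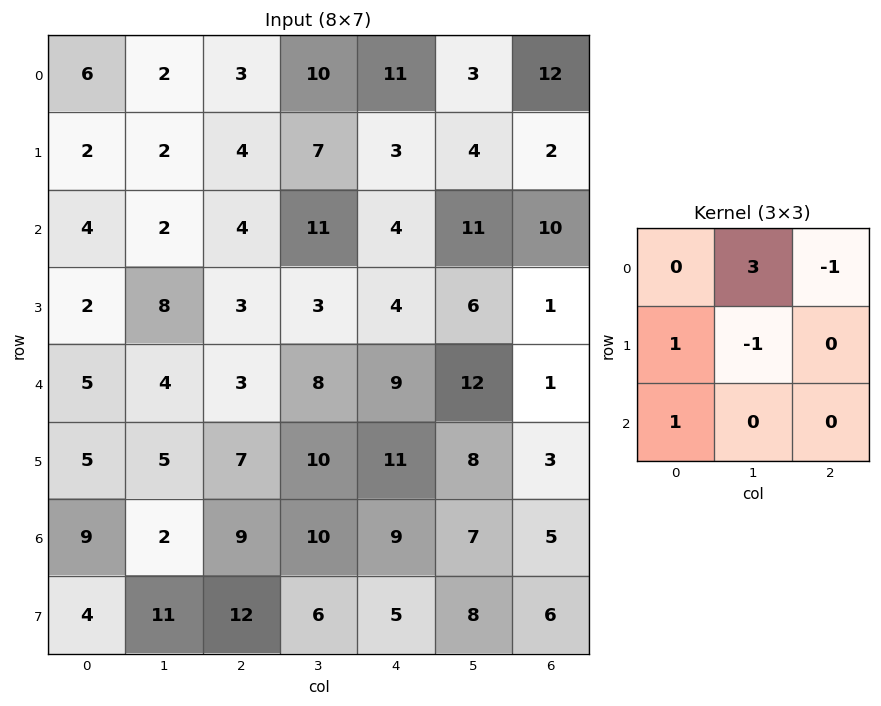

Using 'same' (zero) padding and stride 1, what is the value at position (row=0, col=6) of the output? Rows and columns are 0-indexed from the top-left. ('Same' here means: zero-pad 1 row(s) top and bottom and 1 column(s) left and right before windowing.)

The receptive field on the zero-padded input at this output position is [0 0 0 / 3 12 0 / 4 2 0]. Elementwise product with the kernel and sum: 0·3 + 0·-1 + 3·1 + 12·-1 + 4·1.

-5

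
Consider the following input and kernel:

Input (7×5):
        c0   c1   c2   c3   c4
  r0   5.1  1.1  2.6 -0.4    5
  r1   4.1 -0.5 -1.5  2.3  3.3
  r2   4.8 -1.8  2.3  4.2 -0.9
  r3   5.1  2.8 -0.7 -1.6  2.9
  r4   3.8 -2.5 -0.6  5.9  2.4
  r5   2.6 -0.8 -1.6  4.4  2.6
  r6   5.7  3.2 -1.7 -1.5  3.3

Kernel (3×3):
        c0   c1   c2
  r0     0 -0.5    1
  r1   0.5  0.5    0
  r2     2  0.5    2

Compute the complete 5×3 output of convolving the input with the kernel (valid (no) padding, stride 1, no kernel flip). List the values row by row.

Output[0,0]: The receptive field on the input at this output position is [5.1 1.1 2.6 / 4.1 -0.5 -1.5 / 4.8 -1.8 2.3]. Elementwise product with the kernel and sum: 1.1·-0.5 + 2.6·1 + 4.1·0.5 + -0.5·0.5 + 4.8·2 + -1.8·0.5 + 2.3·2.
Output[0,1]: The receptive field on the input at this output position is [1.1 2.6 -0.4 / -0.5 -1.5 2.3 / -1.8 2.3 4.2]. Elementwise product with the kernel and sum: 2.6·-0.5 + -0.4·1 + -0.5·0.5 + -1.5·0.5 + -1.8·2 + 2.3·0.5 + 4.2·2.

17.15 3.25 10.5
10.45 5.35 9
12.3 10.6 2.4
0.15 3.6 10.55
11.15 7.55 3.3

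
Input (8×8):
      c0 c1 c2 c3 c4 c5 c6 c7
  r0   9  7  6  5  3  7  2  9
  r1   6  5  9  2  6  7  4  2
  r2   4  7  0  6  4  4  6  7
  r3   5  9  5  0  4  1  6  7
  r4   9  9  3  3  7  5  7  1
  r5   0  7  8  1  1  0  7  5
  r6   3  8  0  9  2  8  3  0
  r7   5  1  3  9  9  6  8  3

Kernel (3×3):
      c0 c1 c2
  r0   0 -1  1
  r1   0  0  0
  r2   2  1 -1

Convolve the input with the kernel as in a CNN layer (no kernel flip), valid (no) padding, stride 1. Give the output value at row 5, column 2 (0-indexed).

The receptive field on the input at this output position is [8 1 1 / 0 9 2 / 3 9 9]. Elementwise product with the kernel and sum: 1·-1 + 1·1 + 3·2 + 9·1 + 9·-1.

6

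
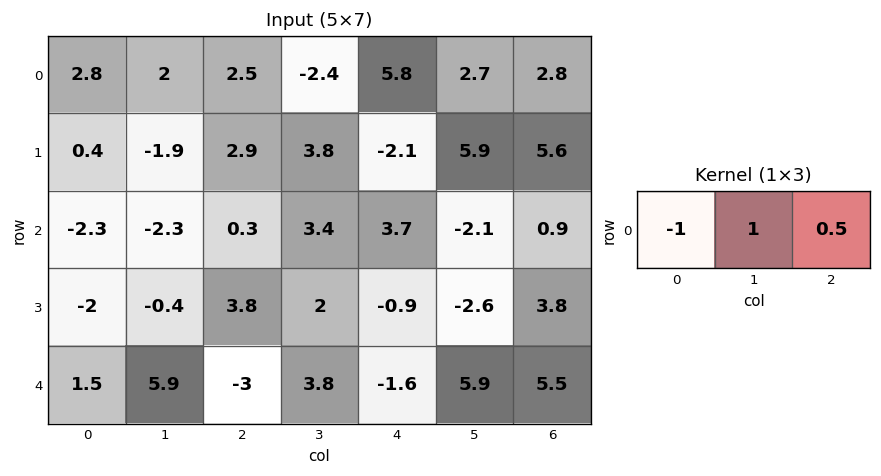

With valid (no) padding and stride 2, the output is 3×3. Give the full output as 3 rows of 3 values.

0.45 -2 -1.7
0.15 4.95 -5.35
2.9 6 10.25

Output[0,0]: The receptive field on the input at this output position is [2.8 2 2.5]. Elementwise product with the kernel and sum: 2.8·-1 + 2·1 + 2.5·0.5.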